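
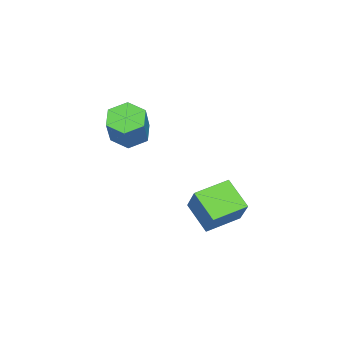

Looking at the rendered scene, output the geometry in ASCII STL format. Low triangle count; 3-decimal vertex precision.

solid 
facet normal -0.693 0.699 0.173
outer loop
vertex 1.339 1.396 -2.789
vertex 2.229 1.929 -1.379
vertex 2.141 2.412 -3.679
endloop
endfacet
facet normal -0.508 -0.304 -0.806
outer loop
vertex 3.271 1.271 -3.961
vertex 1.339 1.396 -2.789
vertex 2.141 2.412 -3.679
endloop
endfacet
facet normal -0.693 0.700 0.173
outer loop
vertex 2.141 2.412 -3.679
vertex 2.229 1.929 -1.379
vertex 3.031 2.944 -2.269
endloop
endfacet
facet normal 0.511 0.646 -0.567
outer loop
vertex 3.031 2.944 -2.269
vertex 3.271 1.271 -3.961
vertex 2.141 2.412 -3.679
endloop
endfacet
facet normal -0.511 -0.646 0.567
outer loop
vertex 1.339 1.396 -2.789
vertex 3.359 0.788 -1.661
vertex 2.229 1.929 -1.379
endloop
endfacet
facet normal -0.508 -0.305 -0.805
outer loop
vertex 2.469 0.256 -3.071
vertex 1.339 1.396 -2.789
vertex 3.271 1.271 -3.961
endloop
endfacet
facet normal -0.511 -0.647 0.566
outer loop
vertex 2.469 0.256 -3.071
vertex 3.359 0.788 -1.661
vertex 1.339 1.396 -2.789
endloop
endfacet
facet normal 0.508 0.304 0.805
outer loop
vertex 2.229 1.929 -1.379
vertex 3.359 0.788 -1.661
vertex 3.031 2.944 -2.269
endloop
endfacet
facet normal 0.511 0.646 -0.567
outer loop
vertex 4.161 1.804 -2.551
vertex 3.271 1.271 -3.961
vertex 3.031 2.944 -2.269
endloop
endfacet
facet normal 0.508 0.304 0.806
outer loop
vertex 3.031 2.944 -2.269
vertex 3.359 0.788 -1.661
vertex 4.161 1.804 -2.551
endloop
endfacet
facet normal 0.693 -0.700 -0.173
outer loop
vertex 4.161 1.804 -2.551
vertex 2.469 0.256 -3.071
vertex 3.271 1.271 -3.961
endloop
endfacet
facet normal 0.693 -0.699 -0.174
outer loop
vertex 3.359 0.788 -1.661
vertex 2.469 0.256 -3.071
vertex 4.161 1.804 -2.551
endloop
endfacet
facet normal -0.523 -0.069 -0.850
outer loop
vertex 0.243 -2.962 -1.549
vertex -0.523 -3.12 -1.065
vertex -0.286 -2.258 -1.281
endloop
endfacet
facet normal 0.629 0.640 -0.440
outer loop
vertex 0.243 -2.962 -1.549
vertex -0.286 -2.258 -1.281
vertex 1.148 -2.842 -0.08
endloop
endfacet
facet normal 0.630 0.640 -0.441
outer loop
vertex 1.148 -2.842 -0.08
vertex -0.286 -2.258 -1.281
vertex 0.62 -2.138 0.188
endloop
endfacet
facet normal 0.524 0.070 0.849
outer loop
vertex 1.148 -2.842 -0.08
vertex 0.62 -2.138 0.188
vertex 0.383 -3.0 0.405
endloop
endfacet
facet normal -0.523 -0.069 -0.849
outer loop
vertex -0.286 -2.258 -1.281
vertex -0.523 -3.12 -1.065
vertex -1.051 -2.416 -0.797
endloop
endfacet
facet normal -0.183 0.983 0.032
outer loop
vertex -0.286 -2.258 -1.281
vertex -1.051 -2.416 -0.797
vertex 0.62 -2.138 0.188
endloop
endfacet
facet normal -0.182 0.983 0.032
outer loop
vertex 0.62 -2.138 0.188
vertex -1.051 -2.416 -0.797
vertex -0.146 -2.296 0.673
endloop
endfacet
facet normal 0.523 0.070 0.849
outer loop
vertex 0.62 -2.138 0.188
vertex -0.146 -2.296 0.673
vertex 0.383 -3.0 0.405
endloop
endfacet
facet normal -0.524 -0.070 -0.849
outer loop
vertex -1.051 -2.416 -0.797
vertex -0.523 -3.12 -1.065
vertex -1.288 -3.278 -0.58
endloop
endfacet
facet normal -0.812 0.342 0.472
outer loop
vertex -1.051 -2.416 -0.797
vertex -1.288 -3.278 -0.58
vertex -0.146 -2.296 0.673
endloop
endfacet
facet normal -0.812 0.342 0.473
outer loop
vertex -0.146 -2.296 0.673
vertex -1.288 -3.278 -0.58
vertex -0.383 -3.158 0.889
endloop
endfacet
facet normal 0.523 0.069 0.850
outer loop
vertex -0.146 -2.296 0.673
vertex -0.383 -3.158 0.889
vertex 0.383 -3.0 0.405
endloop
endfacet
facet normal -0.524 -0.070 -0.849
outer loop
vertex -1.288 -3.278 -0.58
vertex -0.523 -3.12 -1.065
vertex -0.76 -3.982 -0.848
endloop
endfacet
facet normal -0.630 -0.640 0.440
outer loop
vertex -1.288 -3.278 -0.58
vertex -0.76 -3.982 -0.848
vertex -0.383 -3.158 0.889
endloop
endfacet
facet normal -0.629 -0.640 0.440
outer loop
vertex -0.383 -3.158 0.889
vertex -0.76 -3.982 -0.848
vertex 0.146 -3.862 0.621
endloop
endfacet
facet normal 0.523 0.069 0.850
outer loop
vertex -0.383 -3.158 0.889
vertex 0.146 -3.862 0.621
vertex 0.383 -3.0 0.405
endloop
endfacet
facet normal -0.523 -0.070 -0.849
outer loop
vertex -0.76 -3.982 -0.848
vertex -0.523 -3.12 -1.065
vertex 0.006 -3.824 -1.333
endloop
endfacet
facet normal 0.182 -0.983 -0.032
outer loop
vertex -0.76 -3.982 -0.848
vertex 0.006 -3.824 -1.333
vertex 0.146 -3.862 0.621
endloop
endfacet
facet normal 0.183 -0.983 -0.032
outer loop
vertex 0.146 -3.862 0.621
vertex 0.006 -3.824 -1.333
vertex 0.911 -3.704 0.137
endloop
endfacet
facet normal 0.523 0.069 0.849
outer loop
vertex 0.146 -3.862 0.621
vertex 0.911 -3.704 0.137
vertex 0.383 -3.0 0.405
endloop
endfacet
facet normal -0.523 -0.069 -0.850
outer loop
vertex 0.006 -3.824 -1.333
vertex -0.523 -3.12 -1.065
vertex 0.243 -2.962 -1.549
endloop
endfacet
facet normal 0.812 -0.342 -0.472
outer loop
vertex 0.006 -3.824 -1.333
vertex 0.243 -2.962 -1.549
vertex 0.911 -3.704 0.137
endloop
endfacet
facet normal 0.812 -0.342 -0.472
outer loop
vertex 0.911 -3.704 0.137
vertex 0.243 -2.962 -1.549
vertex 1.148 -2.842 -0.08
endloop
endfacet
facet normal 0.524 0.070 0.849
outer loop
vertex 0.911 -3.704 0.137
vertex 1.148 -2.842 -0.08
vertex 0.383 -3.0 0.405
endloop
endfacet

endsolid


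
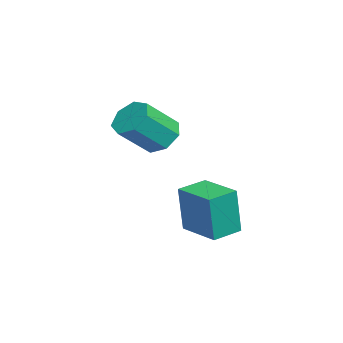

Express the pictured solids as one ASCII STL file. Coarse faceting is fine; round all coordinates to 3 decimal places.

solid 
facet normal -0.440 0.614 -0.655
outer loop
vertex -0.423 -0.367 0.58
vertex -0.885 0.035 1.267
vertex -0.062 0.257 0.922
endloop
endfacet
facet normal 0.776 -0.108 -0.622
outer loop
vertex -0.423 -0.367 0.58
vertex -0.062 0.257 0.922
vertex 0.387 -1.497 1.786
endloop
endfacet
facet normal 0.775 -0.108 -0.623
outer loop
vertex 0.387 -1.497 1.786
vertex -0.062 0.257 0.922
vertex 0.749 -0.872 2.128
endloop
endfacet
facet normal 0.440 -0.614 0.655
outer loop
vertex 0.387 -1.497 1.786
vertex 0.749 -0.872 2.128
vertex -0.075 -1.095 2.473
endloop
endfacet
facet normal -0.440 0.614 -0.655
outer loop
vertex -0.062 0.257 0.922
vertex -0.885 0.035 1.267
vertex -0.32 0.714 1.524
endloop
endfacet
facet normal 0.837 0.544 -0.054
outer loop
vertex -0.062 0.257 0.922
vertex -0.32 0.714 1.524
vertex 0.749 -0.872 2.128
endloop
endfacet
facet normal 0.837 0.544 -0.052
outer loop
vertex 0.749 -0.872 2.128
vertex -0.32 0.714 1.524
vertex 0.49 -0.416 2.729
endloop
endfacet
facet normal 0.440 -0.614 0.655
outer loop
vertex 0.749 -0.872 2.128
vertex 0.49 -0.416 2.729
vertex -0.075 -1.095 2.473
endloop
endfacet
facet normal -0.440 0.614 -0.655
outer loop
vertex -0.32 0.714 1.524
vertex -0.885 0.035 1.267
vertex -1.004 0.659 1.932
endloop
endfacet
facet normal 0.269 0.786 0.557
outer loop
vertex -0.32 0.714 1.524
vertex -1.004 0.659 1.932
vertex 0.49 -0.416 2.729
endloop
endfacet
facet normal 0.270 0.787 0.555
outer loop
vertex 0.49 -0.416 2.729
vertex -1.004 0.659 1.932
vertex -0.194 -0.47 3.138
endloop
endfacet
facet normal 0.440 -0.614 0.655
outer loop
vertex 0.49 -0.416 2.729
vertex -0.194 -0.47 3.138
vertex -0.075 -1.095 2.473
endloop
endfacet
facet normal -0.441 0.614 -0.655
outer loop
vertex -1.004 0.659 1.932
vertex -0.885 0.035 1.267
vertex -1.598 0.134 1.84
endloop
endfacet
facet normal -0.502 0.437 0.746
outer loop
vertex -1.004 0.659 1.932
vertex -1.598 0.134 1.84
vertex -0.194 -0.47 3.138
endloop
endfacet
facet normal -0.502 0.436 0.746
outer loop
vertex -0.194 -0.47 3.138
vertex -1.598 0.134 1.84
vertex -0.788 -0.995 3.045
endloop
endfacet
facet normal 0.440 -0.614 0.656
outer loop
vertex -0.194 -0.47 3.138
vertex -0.788 -0.995 3.045
vertex -0.075 -1.095 2.473
endloop
endfacet
facet normal -0.441 0.614 -0.655
outer loop
vertex -1.598 0.134 1.84
vertex -0.885 0.035 1.267
vertex -1.656 -0.466 1.316
endloop
endfacet
facet normal -0.895 -0.241 0.375
outer loop
vertex -1.598 0.134 1.84
vertex -1.656 -0.466 1.316
vertex -0.788 -0.995 3.045
endloop
endfacet
facet normal -0.895 -0.242 0.375
outer loop
vertex -0.788 -0.995 3.045
vertex -1.656 -0.466 1.316
vertex -0.845 -1.595 2.522
endloop
endfacet
facet normal 0.440 -0.613 0.656
outer loop
vertex -0.788 -0.995 3.045
vertex -0.845 -1.595 2.522
vertex -0.075 -1.095 2.473
endloop
endfacet
facet normal -0.440 0.614 -0.656
outer loop
vertex -1.656 -0.466 1.316
vertex -0.885 0.035 1.267
vertex -1.133 -0.689 0.756
endloop
endfacet
facet normal -0.614 -0.739 -0.279
outer loop
vertex -1.656 -0.466 1.316
vertex -1.133 -0.689 0.756
vertex -0.845 -1.595 2.522
endloop
endfacet
facet normal -0.614 -0.739 -0.279
outer loop
vertex -0.845 -1.595 2.522
vertex -1.133 -0.689 0.756
vertex -0.322 -1.818 1.961
endloop
endfacet
facet normal 0.440 -0.614 0.655
outer loop
vertex -0.845 -1.595 2.522
vertex -0.322 -1.818 1.961
vertex -0.075 -1.095 2.473
endloop
endfacet
facet normal -0.441 0.613 -0.655
outer loop
vertex -1.133 -0.689 0.756
vertex -0.885 0.035 1.267
vertex -0.423 -0.367 0.58
endloop
endfacet
facet normal 0.129 -0.679 -0.723
outer loop
vertex -1.133 -0.689 0.756
vertex -0.423 -0.367 0.58
vertex -0.322 -1.818 1.961
endloop
endfacet
facet normal 0.129 -0.679 -0.723
outer loop
vertex -0.322 -1.818 1.961
vertex -0.423 -0.367 0.58
vertex 0.387 -1.497 1.786
endloop
endfacet
facet normal 0.440 -0.614 0.655
outer loop
vertex -0.322 -1.818 1.961
vertex 0.387 -1.497 1.786
vertex -0.075 -1.095 2.473
endloop
endfacet
facet normal -0.655 0.745 0.121
outer loop
vertex -0.423 1.677 -0.8
vertex 0.935 2.874 -0.818
vertex -0.607 1.854 -2.884
endloop
endfacet
facet normal -0.750 -0.662 0.010
outer loop
vertex 0.245 0.886 -3.042
vertex -0.423 1.677 -0.8
vertex -0.607 1.854 -2.884
endloop
endfacet
facet normal -0.656 0.745 0.122
outer loop
vertex -0.607 1.854 -2.884
vertex 0.935 2.874 -0.818
vertex 0.75 3.052 -2.902
endloop
endfacet
facet normal -0.088 0.085 -0.993
outer loop
vertex 0.75 3.052 -2.902
vertex 0.245 0.886 -3.042
vertex -0.607 1.854 -2.884
endloop
endfacet
facet normal 0.088 -0.085 0.993
outer loop
vertex -0.423 1.677 -0.8
vertex 1.787 1.906 -0.976
vertex 0.935 2.874 -0.818
endloop
endfacet
facet normal -0.750 -0.662 0.010
outer loop
vertex 0.43 0.708 -0.958
vertex -0.423 1.677 -0.8
vertex 0.245 0.886 -3.042
endloop
endfacet
facet normal 0.088 -0.085 0.993
outer loop
vertex 0.43 0.708 -0.958
vertex 1.787 1.906 -0.976
vertex -0.423 1.677 -0.8
endloop
endfacet
facet normal 0.750 0.662 -0.010
outer loop
vertex 0.935 2.874 -0.818
vertex 1.787 1.906 -0.976
vertex 0.75 3.052 -2.902
endloop
endfacet
facet normal -0.088 0.085 -0.993
outer loop
vertex 1.603 2.083 -3.06
vertex 0.245 0.886 -3.042
vertex 0.75 3.052 -2.902
endloop
endfacet
facet normal 0.750 0.662 -0.010
outer loop
vertex 0.75 3.052 -2.902
vertex 1.787 1.906 -0.976
vertex 1.603 2.083 -3.06
endloop
endfacet
facet normal 0.655 -0.745 -0.122
outer loop
vertex 1.603 2.083 -3.06
vertex 0.43 0.708 -0.958
vertex 0.245 0.886 -3.042
endloop
endfacet
facet normal 0.656 -0.745 -0.121
outer loop
vertex 1.787 1.906 -0.976
vertex 0.43 0.708 -0.958
vertex 1.603 2.083 -3.06
endloop
endfacet

endsolid


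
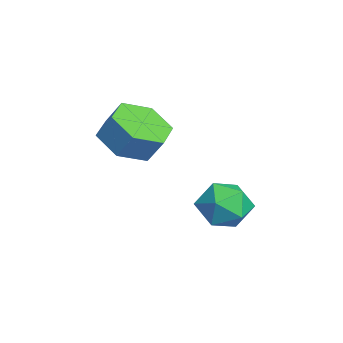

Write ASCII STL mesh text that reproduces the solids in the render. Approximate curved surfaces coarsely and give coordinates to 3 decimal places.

solid 
facet normal -0.282 -0.449 -0.848
outer loop
vertex 4.235 -1.759 -0.677
vertex 3.219 -1.39 -0.534
vertex 3.941 -0.794 -1.09
endloop
endfacet
facet normal 0.921 0.122 -0.371
outer loop
vertex 4.235 -1.759 -0.677
vertex 3.941 -0.794 -1.09
vertex 4.537 -1.278 0.23
endloop
endfacet
facet normal 0.921 0.121 -0.371
outer loop
vertex 4.537 -1.278 0.23
vertex 3.941 -0.794 -1.09
vertex 4.244 -0.313 -0.183
endloop
endfacet
facet normal 0.283 0.449 0.848
outer loop
vertex 4.537 -1.278 0.23
vertex 4.244 -0.313 -0.183
vertex 3.521 -0.91 0.374
endloop
endfacet
facet normal -0.283 -0.449 -0.848
outer loop
vertex 3.941 -0.794 -1.09
vertex 3.219 -1.39 -0.534
vertex 2.926 -0.425 -0.947
endloop
endfacet
facet normal 0.228 0.827 -0.515
outer loop
vertex 3.941 -0.794 -1.09
vertex 2.926 -0.425 -0.947
vertex 4.244 -0.313 -0.183
endloop
endfacet
facet normal 0.227 0.827 -0.514
outer loop
vertex 4.244 -0.313 -0.183
vertex 2.926 -0.425 -0.947
vertex 3.228 0.055 -0.04
endloop
endfacet
facet normal 0.282 0.449 0.848
outer loop
vertex 4.244 -0.313 -0.183
vertex 3.228 0.055 -0.04
vertex 3.521 -0.91 0.374
endloop
endfacet
facet normal -0.283 -0.449 -0.848
outer loop
vertex 2.926 -0.425 -0.947
vertex 3.219 -1.39 -0.534
vertex 2.203 -1.022 -0.39
endloop
endfacet
facet normal -0.693 0.706 -0.143
outer loop
vertex 2.926 -0.425 -0.947
vertex 2.203 -1.022 -0.39
vertex 3.228 0.055 -0.04
endloop
endfacet
facet normal -0.693 0.706 -0.144
outer loop
vertex 3.228 0.055 -0.04
vertex 2.203 -1.022 -0.39
vertex 2.505 -0.541 0.517
endloop
endfacet
facet normal 0.282 0.449 0.848
outer loop
vertex 3.228 0.055 -0.04
vertex 2.505 -0.541 0.517
vertex 3.521 -0.91 0.374
endloop
endfacet
facet normal -0.283 -0.449 -0.848
outer loop
vertex 2.203 -1.022 -0.39
vertex 3.219 -1.39 -0.534
vertex 2.496 -1.987 0.023
endloop
endfacet
facet normal -0.921 -0.121 0.371
outer loop
vertex 2.203 -1.022 -0.39
vertex 2.496 -1.987 0.023
vertex 2.505 -0.541 0.517
endloop
endfacet
facet normal -0.920 -0.121 0.372
outer loop
vertex 2.505 -0.541 0.517
vertex 2.496 -1.987 0.023
vertex 2.799 -1.506 0.93
endloop
endfacet
facet normal 0.282 0.449 0.848
outer loop
vertex 2.505 -0.541 0.517
vertex 2.799 -1.506 0.93
vertex 3.521 -0.91 0.374
endloop
endfacet
facet normal -0.282 -0.449 -0.848
outer loop
vertex 2.496 -1.987 0.023
vertex 3.219 -1.39 -0.534
vertex 3.512 -2.355 -0.12
endloop
endfacet
facet normal -0.227 -0.827 0.514
outer loop
vertex 2.496 -1.987 0.023
vertex 3.512 -2.355 -0.12
vertex 2.799 -1.506 0.93
endloop
endfacet
facet normal -0.228 -0.827 0.514
outer loop
vertex 2.799 -1.506 0.93
vertex 3.512 -2.355 -0.12
vertex 3.814 -1.875 0.787
endloop
endfacet
facet normal 0.283 0.449 0.848
outer loop
vertex 2.799 -1.506 0.93
vertex 3.814 -1.875 0.787
vertex 3.521 -0.91 0.374
endloop
endfacet
facet normal -0.282 -0.449 -0.848
outer loop
vertex 3.512 -2.355 -0.12
vertex 3.219 -1.39 -0.534
vertex 4.235 -1.759 -0.677
endloop
endfacet
facet normal 0.693 -0.707 0.143
outer loop
vertex 3.512 -2.355 -0.12
vertex 4.235 -1.759 -0.677
vertex 3.814 -1.875 0.787
endloop
endfacet
facet normal 0.694 -0.706 0.143
outer loop
vertex 3.814 -1.875 0.787
vertex 4.235 -1.759 -0.677
vertex 4.537 -1.278 0.23
endloop
endfacet
facet normal 0.283 0.449 0.848
outer loop
vertex 3.814 -1.875 0.787
vertex 4.537 -1.278 0.23
vertex 3.521 -0.91 0.374
endloop
endfacet
facet normal -0.624 0.781 -0.037
outer loop
vertex 3.457 2.634 -3.519
vertex 2.721 2.027 -3.91
vertex 2.805 2.143 -2.889
endloop
endfacet
facet normal -0.159 0.852 0.500
outer loop
vertex 3.457 2.634 -3.519
vertex 2.805 2.143 -2.889
vertex 3.807 2.193 -2.656
endloop
endfacet
facet normal 0.500 0.836 0.225
outer loop
vertex 3.457 2.634 -3.519
vertex 3.807 2.193 -2.656
vertex 4.343 2.108 -3.532
endloop
endfacet
facet normal 0.442 0.756 -0.483
outer loop
vertex 3.457 2.634 -3.519
vertex 4.343 2.108 -3.532
vertex 3.672 2.005 -4.307
endloop
endfacet
facet normal -0.252 0.721 -0.645
outer loop
vertex 3.457 2.634 -3.519
vertex 3.672 2.005 -4.307
vertex 2.721 2.027 -3.91
endloop
endfacet
facet normal -0.231 0.288 0.930
outer loop
vertex 3.807 2.193 -2.656
vertex 2.805 2.143 -2.889
vertex 3.288 1.315 -2.513
endloop
endfacet
facet normal -0.983 0.172 0.061
outer loop
vertex 2.805 2.143 -2.889
vertex 2.721 2.027 -3.91
vertex 2.617 1.212 -3.288
endloop
endfacet
facet normal -0.383 0.076 -0.921
outer loop
vertex 2.721 2.027 -3.91
vertex 3.672 2.005 -4.307
vertex 3.153 1.127 -4.164
endloop
endfacet
facet normal 0.741 0.133 -0.659
outer loop
vertex 3.672 2.005 -4.307
vertex 4.343 2.108 -3.532
vertex 4.155 1.177 -3.931
endloop
endfacet
facet normal 0.834 0.264 0.485
outer loop
vertex 4.343 2.108 -3.532
vertex 3.807 2.193 -2.656
vertex 4.239 1.293 -2.91
endloop
endfacet
facet normal -0.442 -0.756 0.483
outer loop
vertex 3.503 0.686 -3.301
vertex 3.288 1.315 -2.513
vertex 2.617 1.212 -3.288
endloop
endfacet
facet normal -0.500 -0.836 -0.225
outer loop
vertex 3.503 0.686 -3.301
vertex 2.617 1.212 -3.288
vertex 3.153 1.127 -4.164
endloop
endfacet
facet normal 0.159 -0.852 -0.500
outer loop
vertex 3.503 0.686 -3.301
vertex 3.153 1.127 -4.164
vertex 4.155 1.177 -3.931
endloop
endfacet
facet normal 0.624 -0.781 0.037
outer loop
vertex 3.503 0.686 -3.301
vertex 4.155 1.177 -3.931
vertex 4.239 1.293 -2.91
endloop
endfacet
facet normal 0.252 -0.721 0.645
outer loop
vertex 3.503 0.686 -3.301
vertex 4.239 1.293 -2.91
vertex 3.288 1.315 -2.513
endloop
endfacet
facet normal -0.741 -0.133 0.659
outer loop
vertex 2.617 1.212 -3.288
vertex 3.288 1.315 -2.513
vertex 2.805 2.143 -2.889
endloop
endfacet
facet normal -0.834 -0.264 -0.485
outer loop
vertex 3.153 1.127 -4.164
vertex 2.617 1.212 -3.288
vertex 2.721 2.027 -3.91
endloop
endfacet
facet normal 0.231 -0.288 -0.930
outer loop
vertex 4.155 1.177 -3.931
vertex 3.153 1.127 -4.164
vertex 3.672 2.005 -4.307
endloop
endfacet
facet normal 0.983 -0.172 -0.061
outer loop
vertex 4.239 1.293 -2.91
vertex 4.155 1.177 -3.931
vertex 4.343 2.108 -3.532
endloop
endfacet
facet normal 0.383 -0.076 0.921
outer loop
vertex 3.288 1.315 -2.513
vertex 4.239 1.293 -2.91
vertex 3.807 2.193 -2.656
endloop
endfacet

endsolid


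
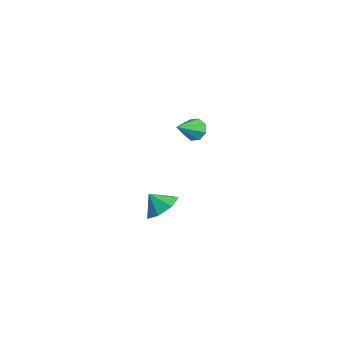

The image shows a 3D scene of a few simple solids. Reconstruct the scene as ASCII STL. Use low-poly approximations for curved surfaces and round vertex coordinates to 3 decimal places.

solid 
facet normal 0.492 0.430 -0.757
outer loop
vertex 4.795 -3.284 0.298
vertex 3.966 -2.611 0.141
vertex 4.828 -2.479 0.777
endloop
endfacet
facet normal 0.350 -0.490 0.799
outer loop
vertex 4.795 -3.284 0.298
vertex 4.828 -2.479 0.777
vertex 3.394 -3.109 1.019
endloop
endfacet
facet normal 0.493 0.430 -0.757
outer loop
vertex 4.828 -2.479 0.777
vertex 3.966 -2.611 0.141
vertex 4.212 -1.773 0.777
endloop
endfacet
facet normal 0.120 0.105 0.987
outer loop
vertex 4.828 -2.479 0.777
vertex 4.212 -1.773 0.777
vertex 3.394 -3.109 1.019
endloop
endfacet
facet normal 0.492 0.430 -0.757
outer loop
vertex 4.212 -1.773 0.777
vertex 3.966 -2.611 0.141
vertex 3.41 -1.698 0.298
endloop
endfacet
facet normal -0.438 0.413 0.798
outer loop
vertex 4.212 -1.773 0.777
vertex 3.41 -1.698 0.298
vertex 3.394 -3.109 1.019
endloop
endfacet
facet normal 0.492 0.430 -0.757
outer loop
vertex 3.41 -1.698 0.298
vertex 3.966 -2.611 0.141
vertex 3.026 -2.31 -0.299
endloop
endfacet
facet normal -0.905 0.202 0.375
outer loop
vertex 3.41 -1.698 0.298
vertex 3.026 -2.31 -0.299
vertex 3.394 -3.109 1.019
endloop
endfacet
facet normal 0.492 0.430 -0.757
outer loop
vertex 3.026 -2.31 -0.299
vertex 3.966 -2.611 0.141
vertex 3.35 -3.148 -0.565
endloop
endfacet
facet normal -0.928 -0.370 0.035
outer loop
vertex 3.026 -2.31 -0.299
vertex 3.35 -3.148 -0.565
vertex 3.394 -3.109 1.019
endloop
endfacet
facet normal 0.493 0.430 -0.757
outer loop
vertex 3.35 -3.148 -0.565
vertex 3.966 -2.611 0.141
vertex 4.137 -3.582 -0.299
endloop
endfacet
facet normal -0.492 -0.870 0.035
outer loop
vertex 3.35 -3.148 -0.565
vertex 4.137 -3.582 -0.299
vertex 3.394 -3.109 1.019
endloop
endfacet
facet normal 0.492 0.430 -0.757
outer loop
vertex 4.137 -3.582 -0.299
vertex 3.966 -2.611 0.141
vertex 4.795 -3.284 0.298
endloop
endfacet
facet normal 0.078 -0.924 0.375
outer loop
vertex 4.137 -3.582 -0.299
vertex 4.795 -3.284 0.298
vertex 3.394 -3.109 1.019
endloop
endfacet
facet normal -0.269 0.783 -0.561
outer loop
vertex -2.916 3.812 -0.583
vertex -3.655 3.494 -0.673
vertex -3.308 3.995 -0.14
endloop
endfacet
facet normal 0.774 0.222 0.593
outer loop
vertex -2.916 3.812 -0.583
vertex -3.308 3.995 -0.14
vertex -3.145 2.006 0.393
endloop
endfacet
facet normal -0.269 0.783 -0.561
outer loop
vertex -3.308 3.995 -0.14
vertex -3.655 3.494 -0.673
vertex -3.904 3.885 -0.008
endloop
endfacet
facet normal 0.161 0.268 0.950
outer loop
vertex -3.308 3.995 -0.14
vertex -3.904 3.885 -0.008
vertex -3.145 2.006 0.393
endloop
endfacet
facet normal -0.269 0.783 -0.561
outer loop
vertex -3.904 3.885 -0.008
vertex -3.655 3.494 -0.673
vertex -4.354 3.545 -0.267
endloop
endfacet
facet normal -0.492 -0.013 0.871
outer loop
vertex -3.904 3.885 -0.008
vertex -4.354 3.545 -0.267
vertex -3.145 2.006 0.393
endloop
endfacet
facet normal -0.268 0.783 -0.561
outer loop
vertex -4.354 3.545 -0.267
vertex -3.655 3.494 -0.673
vertex -4.395 3.176 -0.763
endloop
endfacet
facet normal -0.796 -0.453 0.402
outer loop
vertex -4.354 3.545 -0.267
vertex -4.395 3.176 -0.763
vertex -3.145 2.006 0.393
endloop
endfacet
facet normal -0.268 0.783 -0.561
outer loop
vertex -4.395 3.176 -0.763
vertex -3.655 3.494 -0.673
vertex -4.002 2.993 -1.206
endloop
endfacet
facet normal -0.577 -0.796 -0.183
outer loop
vertex -4.395 3.176 -0.763
vertex -4.002 2.993 -1.206
vertex -3.145 2.006 0.393
endloop
endfacet
facet normal -0.268 0.783 -0.561
outer loop
vertex -4.002 2.993 -1.206
vertex -3.655 3.494 -0.673
vertex -3.407 3.103 -1.337
endloop
endfacet
facet normal 0.037 -0.841 -0.539
outer loop
vertex -4.002 2.993 -1.206
vertex -3.407 3.103 -1.337
vertex -3.145 2.006 0.393
endloop
endfacet
facet normal -0.268 0.783 -0.561
outer loop
vertex -3.407 3.103 -1.337
vertex -3.655 3.494 -0.673
vertex -2.956 3.442 -1.079
endloop
endfacet
facet normal 0.686 -0.563 -0.461
outer loop
vertex -3.407 3.103 -1.337
vertex -2.956 3.442 -1.079
vertex -3.145 2.006 0.393
endloop
endfacet
facet normal -0.268 0.782 -0.562
outer loop
vertex -2.956 3.442 -1.079
vertex -3.655 3.494 -0.673
vertex -2.916 3.812 -0.583
endloop
endfacet
facet normal 0.993 -0.121 0.010
outer loop
vertex -2.956 3.442 -1.079
vertex -2.916 3.812 -0.583
vertex -3.145 2.006 0.393
endloop
endfacet

endsolid


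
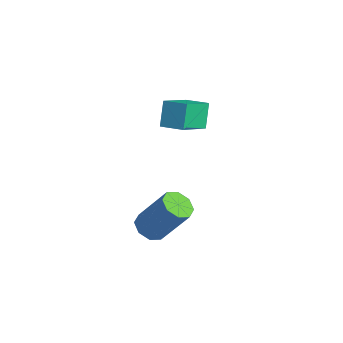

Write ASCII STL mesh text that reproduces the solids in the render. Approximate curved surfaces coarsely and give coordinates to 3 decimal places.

solid 
facet normal -0.407 0.394 0.824
outer loop
vertex -1.775 1.769 1.825
vertex -1.044 2.141 2.008
vertex -2.142 2.833 1.135
endloop
endfacet
facet normal -0.870 -0.442 -0.218
outer loop
vertex -1.756 2.459 0.352
vertex -1.775 1.769 1.825
vertex -2.142 2.833 1.135
endloop
endfacet
facet normal -0.408 0.393 0.824
outer loop
vertex -2.142 2.833 1.135
vertex -1.044 2.141 2.008
vertex -1.411 3.205 1.319
endloop
endfacet
facet normal -0.279 0.806 -0.522
outer loop
vertex -1.411 3.205 1.319
vertex -1.756 2.459 0.352
vertex -2.142 2.833 1.135
endloop
endfacet
facet normal 0.279 -0.806 0.522
outer loop
vertex -1.775 1.769 1.825
vertex -0.658 1.767 1.225
vertex -1.044 2.141 2.008
endloop
endfacet
facet normal -0.870 -0.441 -0.218
outer loop
vertex -1.389 1.395 1.041
vertex -1.775 1.769 1.825
vertex -1.756 2.459 0.352
endloop
endfacet
facet normal 0.279 -0.806 0.522
outer loop
vertex -1.389 1.395 1.041
vertex -0.658 1.767 1.225
vertex -1.775 1.769 1.825
endloop
endfacet
facet normal 0.870 0.441 0.218
outer loop
vertex -1.044 2.141 2.008
vertex -0.658 1.767 1.225
vertex -1.411 3.205 1.319
endloop
endfacet
facet normal -0.279 0.806 -0.522
outer loop
vertex -1.025 2.831 0.535
vertex -1.756 2.459 0.352
vertex -1.411 3.205 1.319
endloop
endfacet
facet normal 0.870 0.442 0.218
outer loop
vertex -1.411 3.205 1.319
vertex -0.658 1.767 1.225
vertex -1.025 2.831 0.535
endloop
endfacet
facet normal 0.407 -0.394 -0.824
outer loop
vertex -1.025 2.831 0.535
vertex -1.389 1.395 1.041
vertex -1.756 2.459 0.352
endloop
endfacet
facet normal 0.408 -0.394 -0.824
outer loop
vertex -0.658 1.767 1.225
vertex -1.389 1.395 1.041
vertex -1.025 2.831 0.535
endloop
endfacet
facet normal -0.411 -0.375 -0.831
outer loop
vertex -0.058 0.561 -3.116
vertex -0.543 0.466 -2.833
vertex -0.332 0.901 -3.134
endloop
endfacet
facet normal 0.662 0.504 -0.556
outer loop
vertex -0.058 0.561 -3.116
vertex -0.332 0.901 -3.134
vertex 0.608 1.17 -1.771
endloop
endfacet
facet normal 0.662 0.503 -0.556
outer loop
vertex 0.608 1.17 -1.771
vertex -0.332 0.901 -3.134
vertex 0.335 1.509 -1.789
endloop
endfacet
facet normal 0.412 0.376 0.830
outer loop
vertex 0.608 1.17 -1.771
vertex 0.335 1.509 -1.789
vertex 0.123 1.074 -1.487
endloop
endfacet
facet normal -0.412 -0.375 -0.831
outer loop
vertex -0.332 0.901 -3.134
vertex -0.543 0.466 -2.833
vertex -0.729 0.985 -2.975
endloop
endfacet
facet normal 0.023 0.907 -0.421
outer loop
vertex -0.332 0.901 -3.134
vertex -0.729 0.985 -2.975
vertex 0.335 1.509 -1.789
endloop
endfacet
facet normal 0.025 0.906 -0.422
outer loop
vertex 0.335 1.509 -1.789
vertex -0.729 0.985 -2.975
vertex -0.063 1.594 -1.63
endloop
endfacet
facet normal 0.412 0.376 0.830
outer loop
vertex 0.335 1.509 -1.789
vertex -0.063 1.594 -1.63
vertex 0.123 1.074 -1.487
endloop
endfacet
facet normal -0.411 -0.375 -0.831
outer loop
vertex -0.729 0.985 -2.975
vertex -0.543 0.466 -2.833
vertex -1.018 0.765 -2.733
endloop
endfacet
facet normal -0.627 0.778 -0.042
outer loop
vertex -0.729 0.985 -2.975
vertex -1.018 0.765 -2.733
vertex -0.063 1.594 -1.63
endloop
endfacet
facet normal -0.628 0.777 -0.041
outer loop
vertex -0.063 1.594 -1.63
vertex -1.018 0.765 -2.733
vertex -0.351 1.374 -1.388
endloop
endfacet
facet normal 0.411 0.375 0.831
outer loop
vertex -0.063 1.594 -1.63
vertex -0.351 1.374 -1.388
vertex 0.123 1.074 -1.487
endloop
endfacet
facet normal -0.412 -0.376 -0.830
outer loop
vertex -1.018 0.765 -2.733
vertex -0.543 0.466 -2.833
vertex -1.028 0.37 -2.549
endloop
endfacet
facet normal -0.911 0.193 0.364
outer loop
vertex -1.018 0.765 -2.733
vertex -1.028 0.37 -2.549
vertex -0.351 1.374 -1.388
endloop
endfacet
facet normal -0.911 0.195 0.363
outer loop
vertex -0.351 1.374 -1.388
vertex -1.028 0.37 -2.549
vertex -0.362 0.979 -1.204
endloop
endfacet
facet normal 0.411 0.375 0.831
outer loop
vertex -0.351 1.374 -1.388
vertex -0.362 0.979 -1.204
vertex 0.123 1.074 -1.487
endloop
endfacet
facet normal -0.412 -0.376 -0.830
outer loop
vertex -1.028 0.37 -2.549
vertex -0.543 0.466 -2.833
vertex -0.755 0.031 -2.531
endloop
endfacet
facet normal -0.662 -0.503 0.556
outer loop
vertex -1.028 0.37 -2.549
vertex -0.755 0.031 -2.531
vertex -0.362 0.979 -1.204
endloop
endfacet
facet normal -0.661 -0.504 0.556
outer loop
vertex -0.362 0.979 -1.204
vertex -0.755 0.031 -2.531
vertex -0.088 0.639 -1.186
endloop
endfacet
facet normal 0.411 0.375 0.831
outer loop
vertex -0.362 0.979 -1.204
vertex -0.088 0.639 -1.186
vertex 0.123 1.074 -1.487
endloop
endfacet
facet normal -0.412 -0.376 -0.830
outer loop
vertex -0.755 0.031 -2.531
vertex -0.543 0.466 -2.833
vertex -0.357 -0.054 -2.69
endloop
endfacet
facet normal -0.025 -0.906 0.422
outer loop
vertex -0.755 0.031 -2.531
vertex -0.357 -0.054 -2.69
vertex -0.088 0.639 -1.186
endloop
endfacet
facet normal -0.023 -0.906 0.422
outer loop
vertex -0.088 0.639 -1.186
vertex -0.357 -0.054 -2.69
vertex 0.309 0.555 -1.345
endloop
endfacet
facet normal 0.412 0.375 0.831
outer loop
vertex -0.088 0.639 -1.186
vertex 0.309 0.555 -1.345
vertex 0.123 1.074 -1.487
endloop
endfacet
facet normal -0.411 -0.375 -0.831
outer loop
vertex -0.357 -0.054 -2.69
vertex -0.543 0.466 -2.833
vertex -0.069 0.166 -2.932
endloop
endfacet
facet normal 0.628 -0.777 0.041
outer loop
vertex -0.357 -0.054 -2.69
vertex -0.069 0.166 -2.932
vertex 0.309 0.555 -1.345
endloop
endfacet
facet normal 0.627 -0.778 0.041
outer loop
vertex 0.309 0.555 -1.345
vertex -0.069 0.166 -2.932
vertex 0.598 0.775 -1.587
endloop
endfacet
facet normal 0.411 0.375 0.831
outer loop
vertex 0.309 0.555 -1.345
vertex 0.598 0.775 -1.587
vertex 0.123 1.074 -1.487
endloop
endfacet
facet normal -0.411 -0.375 -0.831
outer loop
vertex -0.069 0.166 -2.932
vertex -0.543 0.466 -2.833
vertex -0.058 0.561 -3.116
endloop
endfacet
facet normal 0.911 -0.195 -0.364
outer loop
vertex -0.069 0.166 -2.932
vertex -0.058 0.561 -3.116
vertex 0.598 0.775 -1.587
endloop
endfacet
facet normal 0.911 -0.193 -0.364
outer loop
vertex 0.598 0.775 -1.587
vertex -0.058 0.561 -3.116
vertex 0.608 1.17 -1.771
endloop
endfacet
facet normal 0.412 0.376 0.830
outer loop
vertex 0.598 0.775 -1.587
vertex 0.608 1.17 -1.771
vertex 0.123 1.074 -1.487
endloop
endfacet

endsolid


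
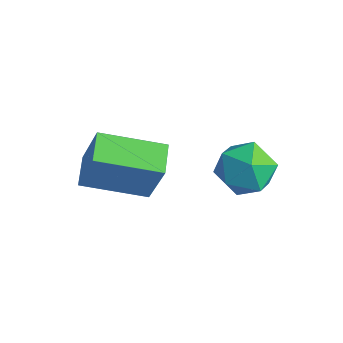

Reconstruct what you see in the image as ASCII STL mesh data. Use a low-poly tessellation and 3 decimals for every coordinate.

solid 
facet normal -0.690 0.671 0.273
outer loop
vertex -1.878 -2.223 2.242
vertex -0.561 -0.636 1.671
vertex -2.611 -2.254 0.467
endloop
endfacet
facet normal -0.615 -0.742 0.267
outer loop
vertex -1.859 -2.984 0.169
vertex -1.878 -2.223 2.242
vertex -2.611 -2.254 0.467
endloop
endfacet
facet normal -0.690 0.670 0.274
outer loop
vertex -2.611 -2.254 0.467
vertex -0.561 -0.636 1.671
vertex -1.294 -0.666 -0.104
endloop
endfacet
facet normal -0.382 -0.016 -0.924
outer loop
vertex -1.294 -0.666 -0.104
vertex -1.859 -2.984 0.169
vertex -2.611 -2.254 0.467
endloop
endfacet
facet normal 0.382 0.016 0.924
outer loop
vertex -1.878 -2.223 2.242
vertex 0.191 -1.366 1.373
vertex -0.561 -0.636 1.671
endloop
endfacet
facet normal -0.615 -0.742 0.267
outer loop
vertex -1.126 -2.954 1.944
vertex -1.878 -2.223 2.242
vertex -1.859 -2.984 0.169
endloop
endfacet
facet normal 0.382 0.016 0.924
outer loop
vertex -1.126 -2.954 1.944
vertex 0.191 -1.366 1.373
vertex -1.878 -2.223 2.242
endloop
endfacet
facet normal 0.615 0.742 -0.266
outer loop
vertex -0.561 -0.636 1.671
vertex 0.191 -1.366 1.373
vertex -1.294 -0.666 -0.104
endloop
endfacet
facet normal -0.382 -0.016 -0.924
outer loop
vertex -0.542 -1.397 -0.402
vertex -1.859 -2.984 0.169
vertex -1.294 -0.666 -0.104
endloop
endfacet
facet normal 0.615 0.742 -0.267
outer loop
vertex -1.294 -0.666 -0.104
vertex 0.191 -1.366 1.373
vertex -0.542 -1.397 -0.402
endloop
endfacet
facet normal 0.690 -0.671 -0.273
outer loop
vertex -0.542 -1.397 -0.402
vertex -1.126 -2.954 1.944
vertex -1.859 -2.984 0.169
endloop
endfacet
facet normal 0.690 -0.670 -0.273
outer loop
vertex 0.191 -1.366 1.373
vertex -1.126 -2.954 1.944
vertex -0.542 -1.397 -0.402
endloop
endfacet
facet normal -0.886 -0.392 0.246
outer loop
vertex 0.396 0.927 1.349
vertex 0.65 0.052 0.869
vertex 0.873 0.175 1.867
endloop
endfacet
facet normal -0.672 0.080 0.736
outer loop
vertex 0.396 0.927 1.349
vertex 0.873 0.175 1.867
vertex 1.15 1.156 2.013
endloop
endfacet
facet normal -0.576 0.708 0.410
outer loop
vertex 0.396 0.927 1.349
vertex 1.15 1.156 2.013
vertex 1.099 1.64 1.105
endloop
endfacet
facet normal -0.730 0.623 -0.282
outer loop
vertex 0.396 0.927 1.349
vertex 1.099 1.64 1.105
vertex 0.79 0.957 0.397
endloop
endfacet
facet normal -0.922 -0.057 -0.383
outer loop
vertex 0.396 0.927 1.349
vertex 0.79 0.957 0.397
vertex 0.65 0.052 0.869
endloop
endfacet
facet normal -0.042 -0.136 0.990
outer loop
vertex 1.15 1.156 2.013
vertex 0.873 0.175 1.867
vertex 1.87 0.423 1.943
endloop
endfacet
facet normal -0.388 -0.900 0.198
outer loop
vertex 0.873 0.175 1.867
vertex 0.65 0.052 0.869
vertex 1.561 -0.26 1.235
endloop
endfacet
facet normal -0.445 -0.359 -0.820
outer loop
vertex 0.65 0.052 0.869
vertex 0.79 0.957 0.397
vertex 1.51 0.224 0.327
endloop
endfacet
facet normal -0.134 0.742 -0.657
outer loop
vertex 0.79 0.957 0.397
vertex 1.099 1.64 1.105
vertex 1.787 1.205 0.473
endloop
endfacet
facet normal 0.115 0.879 0.462
outer loop
vertex 1.099 1.64 1.105
vertex 1.15 1.156 2.013
vertex 2.01 1.328 1.471
endloop
endfacet
facet normal 0.730 -0.623 0.282
outer loop
vertex 2.264 0.453 0.991
vertex 1.87 0.423 1.943
vertex 1.561 -0.26 1.235
endloop
endfacet
facet normal 0.576 -0.708 -0.410
outer loop
vertex 2.264 0.453 0.991
vertex 1.561 -0.26 1.235
vertex 1.51 0.224 0.327
endloop
endfacet
facet normal 0.672 -0.080 -0.736
outer loop
vertex 2.264 0.453 0.991
vertex 1.51 0.224 0.327
vertex 1.787 1.205 0.473
endloop
endfacet
facet normal 0.886 0.392 -0.246
outer loop
vertex 2.264 0.453 0.991
vertex 1.787 1.205 0.473
vertex 2.01 1.328 1.471
endloop
endfacet
facet normal 0.922 0.057 0.383
outer loop
vertex 2.264 0.453 0.991
vertex 2.01 1.328 1.471
vertex 1.87 0.423 1.943
endloop
endfacet
facet normal 0.134 -0.742 0.657
outer loop
vertex 1.561 -0.26 1.235
vertex 1.87 0.423 1.943
vertex 0.873 0.175 1.867
endloop
endfacet
facet normal -0.115 -0.879 -0.462
outer loop
vertex 1.51 0.224 0.327
vertex 1.561 -0.26 1.235
vertex 0.65 0.052 0.869
endloop
endfacet
facet normal 0.042 0.136 -0.990
outer loop
vertex 1.787 1.205 0.473
vertex 1.51 0.224 0.327
vertex 0.79 0.957 0.397
endloop
endfacet
facet normal 0.388 0.900 -0.198
outer loop
vertex 2.01 1.328 1.471
vertex 1.787 1.205 0.473
vertex 1.099 1.64 1.105
endloop
endfacet
facet normal 0.445 0.359 0.820
outer loop
vertex 1.87 0.423 1.943
vertex 2.01 1.328 1.471
vertex 1.15 1.156 2.013
endloop
endfacet

endsolid


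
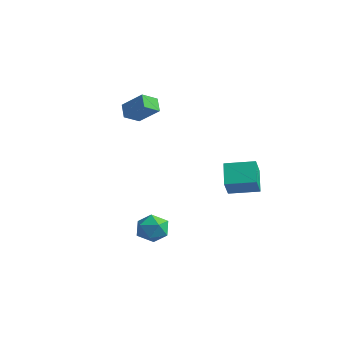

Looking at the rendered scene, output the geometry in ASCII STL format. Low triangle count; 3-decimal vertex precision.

solid 
facet normal -0.693 0.183 0.697
outer loop
vertex 0.683 -0.694 -3.591
vertex 0.468 -1.507 -3.591
vertex 1.066 -1.23 -3.069
endloop
endfacet
facet normal -0.145 0.635 0.759
outer loop
vertex 0.683 -0.694 -3.591
vertex 1.066 -1.23 -3.069
vertex 1.514 -0.644 -3.474
endloop
endfacet
facet normal -0.079 0.987 0.140
outer loop
vertex 0.683 -0.694 -3.591
vertex 1.514 -0.644 -3.474
vertex 1.193 -0.56 -4.247
endloop
endfacet
facet normal -0.586 0.752 -0.302
outer loop
vertex 0.683 -0.694 -3.591
vertex 1.193 -0.56 -4.247
vertex 0.546 -1.093 -4.319
endloop
endfacet
facet normal -0.966 0.255 0.042
outer loop
vertex 0.683 -0.694 -3.591
vertex 0.546 -1.093 -4.319
vertex 0.468 -1.507 -3.591
endloop
endfacet
facet normal 0.447 0.251 0.858
outer loop
vertex 1.514 -0.644 -3.474
vertex 1.066 -1.23 -3.069
vertex 1.814 -1.427 -3.401
endloop
endfacet
facet normal -0.440 -0.481 0.759
outer loop
vertex 1.066 -1.23 -3.069
vertex 0.468 -1.507 -3.591
vertex 1.167 -1.96 -3.473
endloop
endfacet
facet normal -0.880 -0.365 -0.302
outer loop
vertex 0.468 -1.507 -3.591
vertex 0.546 -1.093 -4.319
vertex 0.846 -1.876 -4.246
endloop
endfacet
facet normal -0.266 0.438 -0.859
outer loop
vertex 0.546 -1.093 -4.319
vertex 1.193 -0.56 -4.247
vertex 1.294 -1.29 -4.651
endloop
endfacet
facet normal 0.555 0.820 -0.141
outer loop
vertex 1.193 -0.56 -4.247
vertex 1.514 -0.644 -3.474
vertex 1.892 -1.013 -4.129
endloop
endfacet
facet normal 0.586 -0.752 0.302
outer loop
vertex 1.677 -1.826 -4.129
vertex 1.814 -1.427 -3.401
vertex 1.167 -1.96 -3.473
endloop
endfacet
facet normal 0.079 -0.987 -0.140
outer loop
vertex 1.677 -1.826 -4.129
vertex 1.167 -1.96 -3.473
vertex 0.846 -1.876 -4.246
endloop
endfacet
facet normal 0.145 -0.635 -0.759
outer loop
vertex 1.677 -1.826 -4.129
vertex 0.846 -1.876 -4.246
vertex 1.294 -1.29 -4.651
endloop
endfacet
facet normal 0.693 -0.183 -0.697
outer loop
vertex 1.677 -1.826 -4.129
vertex 1.294 -1.29 -4.651
vertex 1.892 -1.013 -4.129
endloop
endfacet
facet normal 0.966 -0.255 -0.042
outer loop
vertex 1.677 -1.826 -4.129
vertex 1.892 -1.013 -4.129
vertex 1.814 -1.427 -3.401
endloop
endfacet
facet normal 0.266 -0.438 0.859
outer loop
vertex 1.167 -1.96 -3.473
vertex 1.814 -1.427 -3.401
vertex 1.066 -1.23 -3.069
endloop
endfacet
facet normal -0.555 -0.820 0.141
outer loop
vertex 0.846 -1.876 -4.246
vertex 1.167 -1.96 -3.473
vertex 0.468 -1.507 -3.591
endloop
endfacet
facet normal -0.447 -0.251 -0.858
outer loop
vertex 1.294 -1.29 -4.651
vertex 0.846 -1.876 -4.246
vertex 0.546 -1.093 -4.319
endloop
endfacet
facet normal 0.440 0.481 -0.759
outer loop
vertex 1.892 -1.013 -4.129
vertex 1.294 -1.29 -4.651
vertex 1.193 -0.56 -4.247
endloop
endfacet
facet normal 0.880 0.365 0.302
outer loop
vertex 1.814 -1.427 -3.401
vertex 1.892 -1.013 -4.129
vertex 1.514 -0.644 -3.474
endloop
endfacet
facet normal -0.718 -0.683 -0.136
outer loop
vertex 2.105 2.045 -0.468
vertex 1.686 2.655 -1.322
vertex 2.901 1.381 -1.334
endloop
endfacet
facet normal 0.371 -0.540 0.755
outer loop
vertex 3.934 2.365 -1.138
vertex 2.105 2.045 -0.468
vertex 2.901 1.381 -1.334
endloop
endfacet
facet normal -0.718 -0.683 -0.135
outer loop
vertex 2.901 1.381 -1.334
vertex 1.686 2.655 -1.322
vertex 2.481 1.991 -2.187
endloop
endfacet
facet normal 0.589 -0.491 -0.641
outer loop
vertex 2.481 1.991 -2.187
vertex 3.934 2.365 -1.138
vertex 2.901 1.381 -1.334
endloop
endfacet
facet normal -0.590 0.492 0.641
outer loop
vertex 2.105 2.045 -0.468
vertex 2.719 3.639 -1.126
vertex 1.686 2.655 -1.322
endloop
endfacet
facet normal 0.371 -0.540 0.756
outer loop
vertex 3.139 3.029 -0.273
vertex 2.105 2.045 -0.468
vertex 3.934 2.365 -1.138
endloop
endfacet
facet normal -0.589 0.492 0.642
outer loop
vertex 3.139 3.029 -0.273
vertex 2.719 3.639 -1.126
vertex 2.105 2.045 -0.468
endloop
endfacet
facet normal -0.371 0.540 -0.755
outer loop
vertex 1.686 2.655 -1.322
vertex 2.719 3.639 -1.126
vertex 2.481 1.991 -2.187
endloop
endfacet
facet normal 0.589 -0.492 -0.641
outer loop
vertex 3.515 2.975 -1.992
vertex 3.934 2.365 -1.138
vertex 2.481 1.991 -2.187
endloop
endfacet
facet normal -0.371 0.540 -0.755
outer loop
vertex 2.481 1.991 -2.187
vertex 2.719 3.639 -1.126
vertex 3.515 2.975 -1.992
endloop
endfacet
facet normal 0.718 0.683 0.136
outer loop
vertex 3.515 2.975 -1.992
vertex 3.139 3.029 -0.273
vertex 3.934 2.365 -1.138
endloop
endfacet
facet normal 0.717 0.683 0.135
outer loop
vertex 2.719 3.639 -1.126
vertex 3.139 3.029 -0.273
vertex 3.515 2.975 -1.992
endloop
endfacet
facet normal -0.647 0.374 0.664
outer loop
vertex -2.313 1.014 2.818
vertex -2.255 1.863 2.396
vertex -3.369 0.671 1.982
endloop
endfacet
facet normal -0.061 -0.894 0.444
outer loop
vertex -2.825 0.357 1.424
vertex -2.313 1.014 2.818
vertex -3.369 0.671 1.982
endloop
endfacet
facet normal -0.647 0.374 0.664
outer loop
vertex -3.369 0.671 1.982
vertex -2.255 1.863 2.396
vertex -3.311 1.52 1.56
endloop
endfacet
facet normal -0.760 -0.247 -0.602
outer loop
vertex -3.311 1.52 1.56
vertex -2.825 0.357 1.424
vertex -3.369 0.671 1.982
endloop
endfacet
facet normal 0.760 0.247 0.602
outer loop
vertex -2.313 1.014 2.818
vertex -1.711 1.549 1.838
vertex -2.255 1.863 2.396
endloop
endfacet
facet normal -0.061 -0.894 0.444
outer loop
vertex -1.769 0.7 2.26
vertex -2.313 1.014 2.818
vertex -2.825 0.357 1.424
endloop
endfacet
facet normal 0.760 0.247 0.602
outer loop
vertex -1.769 0.7 2.26
vertex -1.711 1.549 1.838
vertex -2.313 1.014 2.818
endloop
endfacet
facet normal 0.061 0.894 -0.444
outer loop
vertex -2.255 1.863 2.396
vertex -1.711 1.549 1.838
vertex -3.311 1.52 1.56
endloop
endfacet
facet normal -0.760 -0.247 -0.602
outer loop
vertex -2.767 1.206 1.002
vertex -2.825 0.357 1.424
vertex -3.311 1.52 1.56
endloop
endfacet
facet normal 0.061 0.894 -0.444
outer loop
vertex -3.311 1.52 1.56
vertex -1.711 1.549 1.838
vertex -2.767 1.206 1.002
endloop
endfacet
facet normal 0.647 -0.374 -0.664
outer loop
vertex -2.767 1.206 1.002
vertex -1.769 0.7 2.26
vertex -2.825 0.357 1.424
endloop
endfacet
facet normal 0.647 -0.374 -0.664
outer loop
vertex -1.711 1.549 1.838
vertex -1.769 0.7 2.26
vertex -2.767 1.206 1.002
endloop
endfacet

endsolid


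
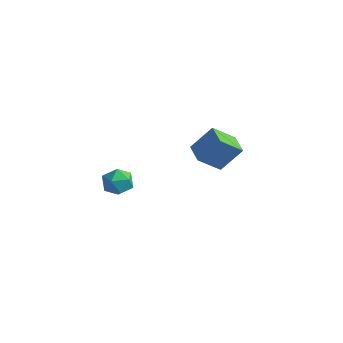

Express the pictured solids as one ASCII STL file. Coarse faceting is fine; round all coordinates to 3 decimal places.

solid 
facet normal -0.261 0.702 0.663
outer loop
vertex -1.302 -3.457 1.201
vertex -0.818 -3.834 1.791
vertex -0.484 -3.234 1.287
endloop
endfacet
facet normal -0.263 0.965 -0.000
outer loop
vertex -1.302 -3.457 1.201
vertex -0.484 -3.234 1.287
vertex -0.821 -3.326 0.51
endloop
endfacet
facet normal -0.718 0.576 -0.390
outer loop
vertex -1.302 -3.457 1.201
vertex -0.821 -3.326 0.51
vertex -1.362 -3.983 0.535
endloop
endfacet
facet normal -0.997 0.074 0.032
outer loop
vertex -1.302 -3.457 1.201
vertex -1.362 -3.983 0.535
vertex -1.36 -4.297 1.326
endloop
endfacet
facet normal -0.715 0.151 0.683
outer loop
vertex -1.302 -3.457 1.201
vertex -1.36 -4.297 1.326
vertex -0.818 -3.834 1.791
endloop
endfacet
facet normal 0.392 0.878 -0.274
outer loop
vertex -0.821 -3.326 0.51
vertex -0.484 -3.234 1.287
vertex -0.04 -3.623 0.674
endloop
endfacet
facet normal 0.394 0.453 0.800
outer loop
vertex -0.484 -3.234 1.287
vertex -0.818 -3.834 1.791
vertex -0.038 -3.937 1.465
endloop
endfacet
facet normal -0.341 -0.437 0.832
outer loop
vertex -0.818 -3.834 1.791
vertex -1.36 -4.297 1.326
vertex -0.579 -4.594 1.49
endloop
endfacet
facet normal -0.797 -0.562 -0.221
outer loop
vertex -1.36 -4.297 1.326
vertex -1.362 -3.983 0.535
vertex -0.916 -4.686 0.713
endloop
endfacet
facet normal -0.345 0.250 -0.905
outer loop
vertex -1.362 -3.983 0.535
vertex -0.821 -3.326 0.51
vertex -0.582 -4.086 0.209
endloop
endfacet
facet normal 0.997 -0.074 -0.032
outer loop
vertex -0.098 -4.463 0.799
vertex -0.04 -3.623 0.674
vertex -0.038 -3.937 1.465
endloop
endfacet
facet normal 0.718 -0.576 0.390
outer loop
vertex -0.098 -4.463 0.799
vertex -0.038 -3.937 1.465
vertex -0.579 -4.594 1.49
endloop
endfacet
facet normal 0.263 -0.965 0.000
outer loop
vertex -0.098 -4.463 0.799
vertex -0.579 -4.594 1.49
vertex -0.916 -4.686 0.713
endloop
endfacet
facet normal 0.261 -0.702 -0.663
outer loop
vertex -0.098 -4.463 0.799
vertex -0.916 -4.686 0.713
vertex -0.582 -4.086 0.209
endloop
endfacet
facet normal 0.715 -0.151 -0.683
outer loop
vertex -0.098 -4.463 0.799
vertex -0.582 -4.086 0.209
vertex -0.04 -3.623 0.674
endloop
endfacet
facet normal 0.797 0.562 0.221
outer loop
vertex -0.038 -3.937 1.465
vertex -0.04 -3.623 0.674
vertex -0.484 -3.234 1.287
endloop
endfacet
facet normal 0.345 -0.250 0.905
outer loop
vertex -0.579 -4.594 1.49
vertex -0.038 -3.937 1.465
vertex -0.818 -3.834 1.791
endloop
endfacet
facet normal -0.392 -0.878 0.274
outer loop
vertex -0.916 -4.686 0.713
vertex -0.579 -4.594 1.49
vertex -1.36 -4.297 1.326
endloop
endfacet
facet normal -0.394 -0.453 -0.800
outer loop
vertex -0.582 -4.086 0.209
vertex -0.916 -4.686 0.713
vertex -1.362 -3.983 0.535
endloop
endfacet
facet normal 0.341 0.437 -0.832
outer loop
vertex -0.04 -3.623 0.674
vertex -0.582 -4.086 0.209
vertex -0.821 -3.326 0.51
endloop
endfacet
facet normal -0.804 0.590 0.068
outer loop
vertex 0.201 2.36 1.451
vertex 0.861 3.38 0.394
vertex -0.522 1.52 0.189
endloop
endfacet
facet normal -0.410 -0.634 0.656
outer loop
vertex 0.459 0.8 0.106
vertex 0.201 2.36 1.451
vertex -0.522 1.52 0.189
endloop
endfacet
facet normal -0.804 0.590 0.068
outer loop
vertex -0.522 1.52 0.189
vertex 0.861 3.38 0.394
vertex 0.137 2.54 -0.868
endloop
endfacet
facet normal -0.431 -0.500 -0.751
outer loop
vertex 0.137 2.54 -0.868
vertex 0.459 0.8 0.106
vertex -0.522 1.52 0.189
endloop
endfacet
facet normal 0.431 0.500 0.751
outer loop
vertex 0.201 2.36 1.451
vertex 1.842 2.66 0.311
vertex 0.861 3.38 0.394
endloop
endfacet
facet normal -0.409 -0.634 0.657
outer loop
vertex 1.183 1.64 1.368
vertex 0.201 2.36 1.451
vertex 0.459 0.8 0.106
endloop
endfacet
facet normal 0.430 0.500 0.751
outer loop
vertex 1.183 1.64 1.368
vertex 1.842 2.66 0.311
vertex 0.201 2.36 1.451
endloop
endfacet
facet normal 0.409 0.634 -0.657
outer loop
vertex 0.861 3.38 0.394
vertex 1.842 2.66 0.311
vertex 0.137 2.54 -0.868
endloop
endfacet
facet normal -0.430 -0.500 -0.751
outer loop
vertex 1.119 1.82 -0.951
vertex 0.459 0.8 0.106
vertex 0.137 2.54 -0.868
endloop
endfacet
facet normal 0.409 0.634 -0.656
outer loop
vertex 0.137 2.54 -0.868
vertex 1.842 2.66 0.311
vertex 1.119 1.82 -0.951
endloop
endfacet
facet normal 0.804 -0.591 -0.068
outer loop
vertex 1.119 1.82 -0.951
vertex 1.183 1.64 1.368
vertex 0.459 0.8 0.106
endloop
endfacet
facet normal 0.804 -0.590 -0.068
outer loop
vertex 1.842 2.66 0.311
vertex 1.183 1.64 1.368
vertex 1.119 1.82 -0.951
endloop
endfacet

endsolid


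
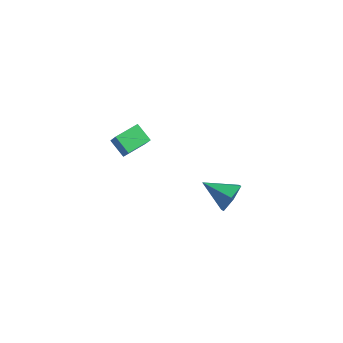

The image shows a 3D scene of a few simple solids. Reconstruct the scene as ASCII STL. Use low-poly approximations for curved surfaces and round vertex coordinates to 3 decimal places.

solid 
facet normal -0.510 0.200 -0.837
outer loop
vertex -4.924 2.9 -3.465
vertex -4.571 4.372 -3.329
vertex -3.905 2.717 -4.13
endloop
endfacet
facet normal -0.232 -0.969 -0.089
outer loop
vertex -3.369 2.508 -3.251
vertex -4.924 2.9 -3.465
vertex -3.905 2.717 -4.13
endloop
endfacet
facet normal -0.510 0.200 -0.837
outer loop
vertex -3.905 2.717 -4.13
vertex -4.571 4.372 -3.329
vertex -3.552 4.189 -3.994
endloop
endfacet
facet normal 0.828 -0.149 -0.540
outer loop
vertex -3.552 4.189 -3.994
vertex -3.369 2.508 -3.251
vertex -3.905 2.717 -4.13
endloop
endfacet
facet normal -0.828 0.149 0.540
outer loop
vertex -4.924 2.9 -3.465
vertex -4.035 4.163 -2.45
vertex -4.571 4.372 -3.329
endloop
endfacet
facet normal -0.232 -0.969 -0.089
outer loop
vertex -4.388 2.691 -2.586
vertex -4.924 2.9 -3.465
vertex -3.369 2.508 -3.251
endloop
endfacet
facet normal -0.828 0.149 0.540
outer loop
vertex -4.388 2.691 -2.586
vertex -4.035 4.163 -2.45
vertex -4.924 2.9 -3.465
endloop
endfacet
facet normal 0.232 0.969 0.089
outer loop
vertex -4.571 4.372 -3.329
vertex -4.035 4.163 -2.45
vertex -3.552 4.189 -3.994
endloop
endfacet
facet normal 0.828 -0.149 -0.540
outer loop
vertex -3.016 3.98 -3.115
vertex -3.369 2.508 -3.251
vertex -3.552 4.189 -3.994
endloop
endfacet
facet normal 0.232 0.969 0.089
outer loop
vertex -3.552 4.189 -3.994
vertex -4.035 4.163 -2.45
vertex -3.016 3.98 -3.115
endloop
endfacet
facet normal 0.510 -0.200 0.837
outer loop
vertex -3.016 3.98 -3.115
vertex -4.388 2.691 -2.586
vertex -3.369 2.508 -3.251
endloop
endfacet
facet normal 0.510 -0.200 0.837
outer loop
vertex -4.035 4.163 -2.45
vertex -4.388 2.691 -2.586
vertex -3.016 3.98 -3.115
endloop
endfacet
facet normal 0.864 0.258 -0.432
outer loop
vertex 3.703 2.889 -1.83
vertex 3.421 2.427 -2.67
vertex 3.201 3.393 -2.533
endloop
endfacet
facet normal -0.349 0.626 0.698
outer loop
vertex 3.703 2.889 -1.83
vertex 3.201 3.393 -2.533
vertex 1.899 1.973 -1.91
endloop
endfacet
facet normal 0.864 0.258 -0.432
outer loop
vertex 3.201 3.393 -2.533
vertex 3.421 2.427 -2.67
vertex 2.919 2.93 -3.374
endloop
endfacet
facet normal -0.755 0.647 -0.103
outer loop
vertex 3.201 3.393 -2.533
vertex 2.919 2.93 -3.374
vertex 1.899 1.973 -1.91
endloop
endfacet
facet normal 0.864 0.257 -0.432
outer loop
vertex 2.919 2.93 -3.374
vertex 3.421 2.427 -2.67
vertex 3.138 1.964 -3.511
endloop
endfacet
facet normal -0.788 -0.092 -0.609
outer loop
vertex 2.919 2.93 -3.374
vertex 3.138 1.964 -3.511
vertex 1.899 1.973 -1.91
endloop
endfacet
facet normal 0.864 0.257 -0.432
outer loop
vertex 3.138 1.964 -3.511
vertex 3.421 2.427 -2.67
vertex 3.64 1.461 -2.807
endloop
endfacet
facet normal -0.414 -0.854 -0.315
outer loop
vertex 3.138 1.964 -3.511
vertex 3.64 1.461 -2.807
vertex 1.899 1.973 -1.91
endloop
endfacet
facet normal 0.865 0.257 -0.432
outer loop
vertex 3.64 1.461 -2.807
vertex 3.421 2.427 -2.67
vertex 3.922 1.923 -1.967
endloop
endfacet
facet normal -0.008 -0.875 0.484
outer loop
vertex 3.64 1.461 -2.807
vertex 3.922 1.923 -1.967
vertex 1.899 1.973 -1.91
endloop
endfacet
facet normal 0.865 0.257 -0.432
outer loop
vertex 3.922 1.923 -1.967
vertex 3.421 2.427 -2.67
vertex 3.703 2.889 -1.83
endloop
endfacet
facet normal 0.025 -0.135 0.991
outer loop
vertex 3.922 1.923 -1.967
vertex 3.703 2.889 -1.83
vertex 1.899 1.973 -1.91
endloop
endfacet

endsolid


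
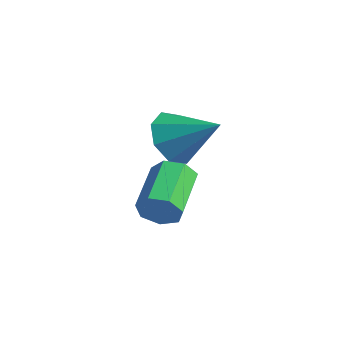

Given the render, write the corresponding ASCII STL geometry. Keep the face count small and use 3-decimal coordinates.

solid 
facet normal -0.772 -0.354 -0.527
outer loop
vertex -1.38 0.865 1.244
vertex -2.02 1.514 1.745
vertex -1.451 1.567 0.876
endloop
endfacet
facet normal 0.915 -0.111 -0.388
outer loop
vertex -1.38 0.865 1.244
vertex -1.451 1.567 0.876
vertex -0.6 2.166 2.715
endloop
endfacet
facet normal -0.772 -0.354 -0.527
outer loop
vertex -1.451 1.567 0.876
vertex -2.02 1.514 1.745
vertex -1.855 2.238 1.017
endloop
endfacet
facet normal 0.696 0.523 -0.492
outer loop
vertex -1.451 1.567 0.876
vertex -1.855 2.238 1.017
vertex -0.6 2.166 2.715
endloop
endfacet
facet normal -0.772 -0.355 -0.528
outer loop
vertex -1.855 2.238 1.017
vertex -2.02 1.514 1.745
vertex -2.356 2.484 1.584
endloop
endfacet
facet normal 0.278 0.946 -0.165
outer loop
vertex -1.855 2.238 1.017
vertex -2.356 2.484 1.584
vertex -0.6 2.166 2.715
endloop
endfacet
facet normal -0.772 -0.355 -0.528
outer loop
vertex -2.356 2.484 1.584
vertex -2.02 1.514 1.745
vertex -2.66 2.162 2.245
endloop
endfacet
facet normal -0.093 0.911 0.401
outer loop
vertex -2.356 2.484 1.584
vertex -2.66 2.162 2.245
vertex -0.6 2.166 2.715
endloop
endfacet
facet normal -0.772 -0.355 -0.528
outer loop
vertex -2.66 2.162 2.245
vertex -2.02 1.514 1.745
vertex -2.589 1.46 2.613
endloop
endfacet
facet normal -0.201 0.439 0.876
outer loop
vertex -2.66 2.162 2.245
vertex -2.589 1.46 2.613
vertex -0.6 2.166 2.715
endloop
endfacet
facet normal -0.772 -0.355 -0.528
outer loop
vertex -2.589 1.46 2.613
vertex -2.02 1.514 1.745
vertex -2.185 0.789 2.473
endloop
endfacet
facet normal 0.018 -0.194 0.981
outer loop
vertex -2.589 1.46 2.613
vertex -2.185 0.789 2.473
vertex -0.6 2.166 2.715
endloop
endfacet
facet normal -0.772 -0.355 -0.528
outer loop
vertex -2.185 0.789 2.473
vertex -2.02 1.514 1.745
vertex -1.684 0.543 1.906
endloop
endfacet
facet normal 0.437 -0.618 0.654
outer loop
vertex -2.185 0.789 2.473
vertex -1.684 0.543 1.906
vertex -0.6 2.166 2.715
endloop
endfacet
facet normal -0.772 -0.355 -0.527
outer loop
vertex -1.684 0.543 1.906
vertex -2.02 1.514 1.745
vertex -1.38 0.865 1.244
endloop
endfacet
facet normal 0.808 -0.583 0.087
outer loop
vertex -1.684 0.543 1.906
vertex -1.38 0.865 1.244
vertex -0.6 2.166 2.715
endloop
endfacet
facet normal 0.601 -0.730 -0.326
outer loop
vertex -2.109 1.401 -1.016
vertex -2.538 1.332 -1.652
vertex -1.925 1.783 -1.533
endloop
endfacet
facet normal 0.751 0.375 0.544
outer loop
vertex -2.109 1.401 -1.016
vertex -1.925 1.783 -1.533
vertex -3.293 2.838 -0.373
endloop
endfacet
facet normal 0.751 0.375 0.544
outer loop
vertex -3.293 2.838 -0.373
vertex -1.925 1.783 -1.533
vertex -3.11 3.22 -0.889
endloop
endfacet
facet normal -0.602 0.729 0.326
outer loop
vertex -3.293 2.838 -0.373
vertex -3.11 3.22 -0.889
vertex -3.722 2.768 -1.008
endloop
endfacet
facet normal 0.600 -0.730 -0.326
outer loop
vertex -1.925 1.783 -1.533
vertex -2.538 1.332 -1.652
vertex -2.203 1.825 -2.139
endloop
endfacet
facet normal 0.682 0.681 -0.266
outer loop
vertex -1.925 1.783 -1.533
vertex -2.203 1.825 -2.139
vertex -3.11 3.22 -0.889
endloop
endfacet
facet normal 0.682 0.681 -0.266
outer loop
vertex -3.11 3.22 -0.889
vertex -2.203 1.825 -2.139
vertex -3.388 3.262 -1.495
endloop
endfacet
facet normal -0.602 0.729 0.327
outer loop
vertex -3.11 3.22 -0.889
vertex -3.388 3.262 -1.495
vertex -3.722 2.768 -1.008
endloop
endfacet
facet normal 0.600 -0.730 -0.326
outer loop
vertex -2.203 1.825 -2.139
vertex -2.538 1.332 -1.652
vertex -2.733 1.496 -2.378
endloop
endfacet
facet normal 0.100 0.474 -0.875
outer loop
vertex -2.203 1.825 -2.139
vertex -2.733 1.496 -2.378
vertex -3.388 3.262 -1.495
endloop
endfacet
facet normal 0.101 0.475 -0.874
outer loop
vertex -3.388 3.262 -1.495
vertex -2.733 1.496 -2.378
vertex -3.918 2.933 -1.735
endloop
endfacet
facet normal -0.601 0.729 0.327
outer loop
vertex -3.388 3.262 -1.495
vertex -3.918 2.933 -1.735
vertex -3.722 2.768 -1.008
endloop
endfacet
facet normal 0.601 -0.730 -0.326
outer loop
vertex -2.733 1.496 -2.378
vertex -2.538 1.332 -1.652
vertex -3.116 1.043 -2.07
endloop
endfacet
facet normal -0.557 -0.090 -0.825
outer loop
vertex -2.733 1.496 -2.378
vertex -3.116 1.043 -2.07
vertex -3.918 2.933 -1.735
endloop
endfacet
facet normal -0.558 -0.090 -0.825
outer loop
vertex -3.918 2.933 -1.735
vertex -3.116 1.043 -2.07
vertex -4.3 2.479 -1.427
endloop
endfacet
facet normal -0.602 0.728 0.328
outer loop
vertex -3.918 2.933 -1.735
vertex -4.3 2.479 -1.427
vertex -3.722 2.768 -1.008
endloop
endfacet
facet normal 0.601 -0.729 -0.327
outer loop
vertex -3.116 1.043 -2.07
vertex -2.538 1.332 -1.652
vertex -3.063 0.807 -1.447
endloop
endfacet
facet normal -0.795 -0.586 -0.154
outer loop
vertex -3.116 1.043 -2.07
vertex -3.063 0.807 -1.447
vertex -4.3 2.479 -1.427
endloop
endfacet
facet normal -0.795 -0.586 -0.155
outer loop
vertex -4.3 2.479 -1.427
vertex -3.063 0.807 -1.447
vertex -4.248 2.244 -0.804
endloop
endfacet
facet normal -0.601 0.730 0.326
outer loop
vertex -4.3 2.479 -1.427
vertex -4.248 2.244 -0.804
vertex -3.722 2.768 -1.008
endloop
endfacet
facet normal 0.602 -0.729 -0.326
outer loop
vertex -3.063 0.807 -1.447
vertex -2.538 1.332 -1.652
vertex -2.615 0.967 -0.978
endloop
endfacet
facet normal -0.434 -0.641 0.633
outer loop
vertex -3.063 0.807 -1.447
vertex -2.615 0.967 -0.978
vertex -4.248 2.244 -0.804
endloop
endfacet
facet normal -0.434 -0.641 0.633
outer loop
vertex -4.248 2.244 -0.804
vertex -2.615 0.967 -0.978
vertex -3.799 2.403 -0.335
endloop
endfacet
facet normal -0.600 0.730 0.327
outer loop
vertex -4.248 2.244 -0.804
vertex -3.799 2.403 -0.335
vertex -3.722 2.768 -1.008
endloop
endfacet
facet normal 0.601 -0.729 -0.326
outer loop
vertex -2.615 0.967 -0.978
vertex -2.538 1.332 -1.652
vertex -2.109 1.401 -1.016
endloop
endfacet
facet normal 0.254 -0.213 0.943
outer loop
vertex -2.615 0.967 -0.978
vertex -2.109 1.401 -1.016
vertex -3.799 2.403 -0.335
endloop
endfacet
facet normal 0.254 -0.213 0.943
outer loop
vertex -3.799 2.403 -0.335
vertex -2.109 1.401 -1.016
vertex -3.293 2.838 -0.373
endloop
endfacet
facet normal -0.602 0.729 0.326
outer loop
vertex -3.799 2.403 -0.335
vertex -3.293 2.838 -0.373
vertex -3.722 2.768 -1.008
endloop
endfacet

endsolid


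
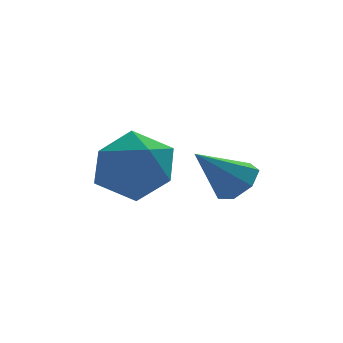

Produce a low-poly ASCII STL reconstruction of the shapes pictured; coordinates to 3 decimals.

solid 
facet normal -0.181 0.974 -0.139
outer loop
vertex 1.209 4.279 -0.435
vertex 0.806 4.323 0.397
vertex 1.714 4.48 0.314
endloop
endfacet
facet normal 0.411 0.772 -0.484
outer loop
vertex 1.209 4.279 -0.435
vertex 1.714 4.48 0.314
vertex 2.047 3.901 -0.327
endloop
endfacet
facet normal 0.234 0.250 -0.939
outer loop
vertex 1.209 4.279 -0.435
vertex 2.047 3.901 -0.327
vertex 1.345 3.386 -0.639
endloop
endfacet
facet normal -0.466 0.129 -0.875
outer loop
vertex 1.209 4.279 -0.435
vertex 1.345 3.386 -0.639
vertex 0.578 3.647 -0.192
endloop
endfacet
facet normal -0.723 0.576 -0.381
outer loop
vertex 1.209 4.279 -0.435
vertex 0.578 3.647 -0.192
vertex 0.806 4.323 0.397
endloop
endfacet
facet normal 0.864 0.503 -0.005
outer loop
vertex 2.047 3.901 -0.327
vertex 1.714 4.48 0.314
vertex 2.162 3.713 0.572
endloop
endfacet
facet normal -0.093 0.828 0.553
outer loop
vertex 1.714 4.48 0.314
vertex 0.806 4.323 0.397
vertex 1.395 3.974 1.019
endloop
endfacet
facet normal -0.969 0.185 0.163
outer loop
vertex 0.806 4.323 0.397
vertex 0.578 3.647 -0.192
vertex 0.693 3.459 0.707
endloop
endfacet
facet normal -0.554 -0.537 -0.636
outer loop
vertex 0.578 3.647 -0.192
vertex 1.345 3.386 -0.639
vertex 1.026 2.88 0.066
endloop
endfacet
facet normal 0.579 -0.341 -0.740
outer loop
vertex 1.345 3.386 -0.639
vertex 2.047 3.901 -0.327
vertex 1.934 3.037 -0.017
endloop
endfacet
facet normal 0.466 -0.129 0.875
outer loop
vertex 1.531 3.081 0.815
vertex 2.162 3.713 0.572
vertex 1.395 3.974 1.019
endloop
endfacet
facet normal -0.234 -0.250 0.939
outer loop
vertex 1.531 3.081 0.815
vertex 1.395 3.974 1.019
vertex 0.693 3.459 0.707
endloop
endfacet
facet normal -0.411 -0.772 0.484
outer loop
vertex 1.531 3.081 0.815
vertex 0.693 3.459 0.707
vertex 1.026 2.88 0.066
endloop
endfacet
facet normal 0.181 -0.974 0.139
outer loop
vertex 1.531 3.081 0.815
vertex 1.026 2.88 0.066
vertex 1.934 3.037 -0.017
endloop
endfacet
facet normal 0.723 -0.576 0.381
outer loop
vertex 1.531 3.081 0.815
vertex 1.934 3.037 -0.017
vertex 2.162 3.713 0.572
endloop
endfacet
facet normal 0.554 0.537 0.636
outer loop
vertex 1.395 3.974 1.019
vertex 2.162 3.713 0.572
vertex 1.714 4.48 0.314
endloop
endfacet
facet normal -0.579 0.341 0.740
outer loop
vertex 0.693 3.459 0.707
vertex 1.395 3.974 1.019
vertex 0.806 4.323 0.397
endloop
endfacet
facet normal -0.864 -0.503 0.005
outer loop
vertex 1.026 2.88 0.066
vertex 0.693 3.459 0.707
vertex 0.578 3.647 -0.192
endloop
endfacet
facet normal 0.093 -0.828 -0.553
outer loop
vertex 1.934 3.037 -0.017
vertex 1.026 2.88 0.066
vertex 1.345 3.386 -0.639
endloop
endfacet
facet normal 0.969 -0.185 -0.163
outer loop
vertex 2.162 3.713 0.572
vertex 1.934 3.037 -0.017
vertex 2.047 3.901 -0.327
endloop
endfacet
facet normal 0.711 0.083 -0.698
outer loop
vertex 3.83 3.484 -0.087
vertex 3.448 3.702 -0.45
vertex 3.781 3.977 -0.078
endloop
endfacet
facet normal 0.377 0.021 0.926
outer loop
vertex 3.83 3.484 -0.087
vertex 3.781 3.977 -0.078
vertex 2.552 3.598 0.43
endloop
endfacet
facet normal 0.711 0.084 -0.698
outer loop
vertex 3.781 3.977 -0.078
vertex 3.448 3.702 -0.45
vertex 3.482 4.262 -0.348
endloop
endfacet
facet normal 0.063 0.721 0.691
outer loop
vertex 3.781 3.977 -0.078
vertex 3.482 4.262 -0.348
vertex 2.552 3.598 0.43
endloop
endfacet
facet normal 0.712 0.084 -0.697
outer loop
vertex 3.482 4.262 -0.348
vertex 3.448 3.702 -0.45
vertex 3.157 4.126 -0.696
endloop
endfacet
facet normal -0.500 0.856 0.133
outer loop
vertex 3.482 4.262 -0.348
vertex 3.157 4.126 -0.696
vertex 2.552 3.598 0.43
endloop
endfacet
facet normal 0.711 0.083 -0.698
outer loop
vertex 3.157 4.126 -0.696
vertex 3.448 3.702 -0.45
vertex 3.051 3.671 -0.858
endloop
endfacet
facet normal -0.888 0.323 -0.326
outer loop
vertex 3.157 4.126 -0.696
vertex 3.051 3.671 -0.858
vertex 2.552 3.598 0.43
endloop
endfacet
facet normal 0.711 0.084 -0.698
outer loop
vertex 3.051 3.671 -0.858
vertex 3.448 3.702 -0.45
vertex 3.244 3.24 -0.713
endloop
endfacet
facet normal -0.810 -0.477 -0.341
outer loop
vertex 3.051 3.671 -0.858
vertex 3.244 3.24 -0.713
vertex 2.552 3.598 0.43
endloop
endfacet
facet normal 0.711 0.084 -0.698
outer loop
vertex 3.244 3.24 -0.713
vertex 3.448 3.702 -0.45
vertex 3.591 3.156 -0.37
endloop
endfacet
facet normal -0.325 -0.941 0.098
outer loop
vertex 3.244 3.24 -0.713
vertex 3.591 3.156 -0.37
vertex 2.552 3.598 0.43
endloop
endfacet
facet normal 0.711 0.084 -0.698
outer loop
vertex 3.591 3.156 -0.37
vertex 3.448 3.702 -0.45
vertex 3.83 3.484 -0.087
endloop
endfacet
facet normal 0.204 -0.720 0.663
outer loop
vertex 3.591 3.156 -0.37
vertex 3.83 3.484 -0.087
vertex 2.552 3.598 0.43
endloop
endfacet

endsolid


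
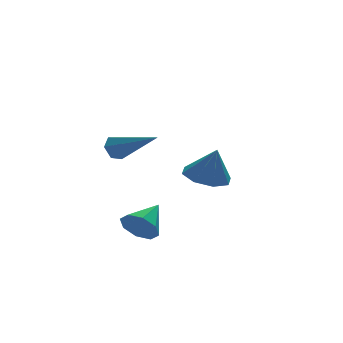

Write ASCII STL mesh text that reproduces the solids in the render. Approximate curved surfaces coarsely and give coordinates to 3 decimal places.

solid 
facet normal -0.202 0.212 -0.956
outer loop
vertex 3.848 1.908 -0.833
vertex 3.043 1.265 -0.806
vertex 3.182 2.267 -0.613
endloop
endfacet
facet normal 0.527 0.628 0.573
outer loop
vertex 3.848 1.908 -0.833
vertex 3.182 2.267 -0.613
vertex 3.357 0.935 0.686
endloop
endfacet
facet normal -0.200 0.212 -0.957
outer loop
vertex 3.182 2.267 -0.613
vertex 3.043 1.265 -0.806
vertex 2.434 2.04 -0.507
endloop
endfacet
facet normal -0.107 0.687 0.719
outer loop
vertex 3.182 2.267 -0.613
vertex 2.434 2.04 -0.507
vertex 3.357 0.935 0.686
endloop
endfacet
facet normal -0.201 0.211 -0.957
outer loop
vertex 2.434 2.04 -0.507
vertex 3.043 1.265 -0.806
vertex 2.044 1.359 -0.575
endloop
endfacet
facet normal -0.617 0.280 0.736
outer loop
vertex 2.434 2.04 -0.507
vertex 2.044 1.359 -0.575
vertex 3.357 0.935 0.686
endloop
endfacet
facet normal -0.201 0.211 -0.956
outer loop
vertex 2.044 1.359 -0.575
vertex 3.043 1.265 -0.806
vertex 2.239 0.622 -0.779
endloop
endfacet
facet normal -0.705 -0.356 0.614
outer loop
vertex 2.044 1.359 -0.575
vertex 2.239 0.622 -0.779
vertex 3.357 0.935 0.686
endloop
endfacet
facet normal -0.202 0.212 -0.956
outer loop
vertex 2.239 0.622 -0.779
vertex 3.043 1.265 -0.806
vertex 2.905 0.263 -0.999
endloop
endfacet
facet normal -0.317 -0.848 0.424
outer loop
vertex 2.239 0.622 -0.779
vertex 2.905 0.263 -0.999
vertex 3.357 0.935 0.686
endloop
endfacet
facet normal -0.200 0.212 -0.957
outer loop
vertex 2.905 0.263 -0.999
vertex 3.043 1.265 -0.806
vertex 3.652 0.49 -1.105
endloop
endfacet
facet normal 0.315 -0.908 0.277
outer loop
vertex 2.905 0.263 -0.999
vertex 3.652 0.49 -1.105
vertex 3.357 0.935 0.686
endloop
endfacet
facet normal -0.201 0.211 -0.957
outer loop
vertex 3.652 0.49 -1.105
vertex 3.043 1.265 -0.806
vertex 4.043 1.172 -1.037
endloop
endfacet
facet normal 0.826 -0.500 0.260
outer loop
vertex 3.652 0.49 -1.105
vertex 4.043 1.172 -1.037
vertex 3.357 0.935 0.686
endloop
endfacet
facet normal -0.201 0.212 -0.956
outer loop
vertex 4.043 1.172 -1.037
vertex 3.043 1.265 -0.806
vertex 3.848 1.908 -0.833
endloop
endfacet
facet normal 0.914 0.136 0.383
outer loop
vertex 4.043 1.172 -1.037
vertex 3.848 1.908 -0.833
vertex 3.357 0.935 0.686
endloop
endfacet
facet normal -0.504 0.743 -0.440
outer loop
vertex -1.471 -1.122 2.621
vertex -1.769 -1.509 2.309
vertex -1.968 -1.338 2.826
endloop
endfacet
facet normal 0.214 0.367 0.905
outer loop
vertex -1.471 -1.122 2.621
vertex -1.968 -1.338 2.826
vertex -0.711 -3.071 3.231
endloop
endfacet
facet normal -0.504 0.744 -0.440
outer loop
vertex -1.968 -1.338 2.826
vertex -1.769 -1.509 2.309
vertex -2.267 -1.725 2.514
endloop
endfacet
facet normal -0.557 -0.216 0.802
outer loop
vertex -1.968 -1.338 2.826
vertex -2.267 -1.725 2.514
vertex -0.711 -3.071 3.231
endloop
endfacet
facet normal -0.504 0.744 -0.440
outer loop
vertex -2.267 -1.725 2.514
vertex -1.769 -1.509 2.309
vertex -2.068 -1.896 1.997
endloop
endfacet
facet normal -0.654 -0.757 -0.001
outer loop
vertex -2.267 -1.725 2.514
vertex -2.068 -1.896 1.997
vertex -0.711 -3.071 3.231
endloop
endfacet
facet normal -0.504 0.744 -0.439
outer loop
vertex -2.068 -1.896 1.997
vertex -1.769 -1.509 2.309
vertex -1.571 -1.68 1.792
endloop
endfacet
facet normal 0.021 -0.713 -0.701
outer loop
vertex -2.068 -1.896 1.997
vertex -1.571 -1.68 1.792
vertex -0.711 -3.071 3.231
endloop
endfacet
facet normal -0.504 0.744 -0.439
outer loop
vertex -1.571 -1.68 1.792
vertex -1.769 -1.509 2.309
vertex -1.272 -1.293 2.104
endloop
endfacet
facet normal 0.791 -0.129 -0.598
outer loop
vertex -1.571 -1.68 1.792
vertex -1.272 -1.293 2.104
vertex -0.711 -3.071 3.231
endloop
endfacet
facet normal -0.504 0.743 -0.440
outer loop
vertex -1.272 -1.293 2.104
vertex -1.769 -1.509 2.309
vertex -1.471 -1.122 2.621
endloop
endfacet
facet normal 0.888 0.411 0.206
outer loop
vertex -1.272 -1.293 2.104
vertex -1.471 -1.122 2.621
vertex -0.711 -3.071 3.231
endloop
endfacet
facet normal -0.717 -0.540 -0.441
outer loop
vertex -1.109 -3.371 -1.712
vertex -1.54 -3.359 -1.027
vertex -1.493 -2.886 -1.682
endloop
endfacet
facet normal 0.609 0.519 -0.600
outer loop
vertex -1.109 -3.371 -1.712
vertex -1.493 -2.886 -1.682
vertex -0.48 -2.561 -0.373
endloop
endfacet
facet normal -0.716 -0.540 -0.442
outer loop
vertex -1.493 -2.886 -1.682
vertex -1.54 -3.359 -1.027
vertex -1.905 -2.678 -1.268
endloop
endfacet
facet normal 0.134 0.933 -0.335
outer loop
vertex -1.493 -2.886 -1.682
vertex -1.905 -2.678 -1.268
vertex -0.48 -2.561 -0.373
endloop
endfacet
facet normal -0.716 -0.540 -0.441
outer loop
vertex -1.905 -2.678 -1.268
vertex -1.54 -3.359 -1.027
vertex -2.103 -2.869 -0.713
endloop
endfacet
facet normal -0.230 0.943 0.242
outer loop
vertex -1.905 -2.678 -1.268
vertex -2.103 -2.869 -0.713
vertex -0.48 -2.561 -0.373
endloop
endfacet
facet normal -0.716 -0.540 -0.442
outer loop
vertex -2.103 -2.869 -0.713
vertex -1.54 -3.359 -1.027
vertex -1.972 -3.348 -0.341
endloop
endfacet
facet normal -0.270 0.544 0.795
outer loop
vertex -2.103 -2.869 -0.713
vertex -1.972 -3.348 -0.341
vertex -0.48 -2.561 -0.373
endloop
endfacet
facet normal -0.716 -0.540 -0.442
outer loop
vertex -1.972 -3.348 -0.341
vertex -1.54 -3.359 -1.027
vertex -1.587 -3.833 -0.372
endloop
endfacet
facet normal 0.039 -0.033 0.999
outer loop
vertex -1.972 -3.348 -0.341
vertex -1.587 -3.833 -0.372
vertex -0.48 -2.561 -0.373
endloop
endfacet
facet normal -0.717 -0.540 -0.442
outer loop
vertex -1.587 -3.833 -0.372
vertex -1.54 -3.359 -1.027
vertex -1.175 -4.041 -0.786
endloop
endfacet
facet normal 0.513 -0.446 0.734
outer loop
vertex -1.587 -3.833 -0.372
vertex -1.175 -4.041 -0.786
vertex -0.48 -2.561 -0.373
endloop
endfacet
facet normal -0.717 -0.540 -0.441
outer loop
vertex -1.175 -4.041 -0.786
vertex -1.54 -3.359 -1.027
vertex -0.977 -3.85 -1.341
endloop
endfacet
facet normal 0.877 -0.455 0.156
outer loop
vertex -1.175 -4.041 -0.786
vertex -0.977 -3.85 -1.341
vertex -0.48 -2.561 -0.373
endloop
endfacet
facet normal -0.717 -0.540 -0.442
outer loop
vertex -0.977 -3.85 -1.341
vertex -1.54 -3.359 -1.027
vertex -1.109 -3.371 -1.712
endloop
endfacet
facet normal 0.916 -0.055 -0.397
outer loop
vertex -0.977 -3.85 -1.341
vertex -1.109 -3.371 -1.712
vertex -0.48 -2.561 -0.373
endloop
endfacet

endsolid
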